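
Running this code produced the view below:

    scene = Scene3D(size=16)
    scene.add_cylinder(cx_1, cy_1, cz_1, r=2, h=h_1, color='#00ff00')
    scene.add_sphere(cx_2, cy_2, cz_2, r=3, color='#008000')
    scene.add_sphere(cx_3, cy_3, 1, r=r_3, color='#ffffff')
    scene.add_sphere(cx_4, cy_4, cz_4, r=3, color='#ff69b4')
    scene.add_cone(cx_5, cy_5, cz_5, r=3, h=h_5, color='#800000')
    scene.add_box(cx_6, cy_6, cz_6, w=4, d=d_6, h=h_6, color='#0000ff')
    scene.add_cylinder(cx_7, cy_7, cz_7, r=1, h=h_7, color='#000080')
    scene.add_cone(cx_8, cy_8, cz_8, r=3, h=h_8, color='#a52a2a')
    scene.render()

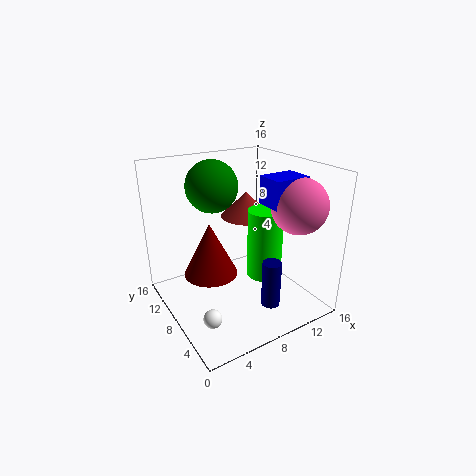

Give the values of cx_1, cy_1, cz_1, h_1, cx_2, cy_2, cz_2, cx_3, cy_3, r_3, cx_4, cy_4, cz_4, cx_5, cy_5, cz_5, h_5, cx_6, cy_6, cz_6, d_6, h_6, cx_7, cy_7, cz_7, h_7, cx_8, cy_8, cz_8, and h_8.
cx_1 = 11; cy_1 = 7; cz_1 = 3; h_1 = 8; cx_2 = 7; cy_2 = 12; cz_2 = 13; cx_3 = 3; cy_3 = 5; r_3 = 1; cx_4 = 13; cy_4 = 4; cz_4 = 12; cx_5 = 5; cy_5 = 9; cz_5 = 4; h_5 = 6; cx_6 = 10; cy_6 = 4; cz_6 = 12; d_6 = 3; h_6 = 3; cx_7 = 9; cy_7 = 3; cz_7 = 2; h_7 = 5; cx_8 = 11; cy_8 = 11; cz_8 = 9; h_8 = 3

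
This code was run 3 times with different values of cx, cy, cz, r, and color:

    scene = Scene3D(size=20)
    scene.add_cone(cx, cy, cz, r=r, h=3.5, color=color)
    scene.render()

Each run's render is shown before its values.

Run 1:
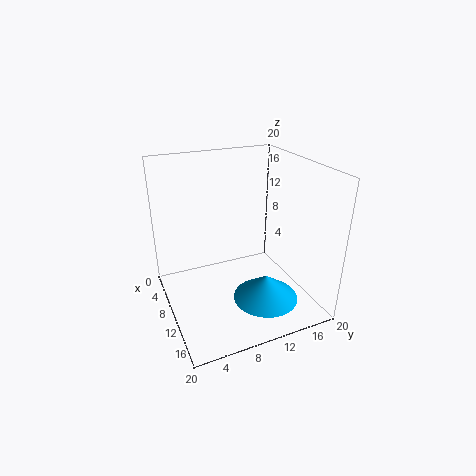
cx = 14; cy = 12.5; cz = 2; r = 4.5; color = 'deepskyblue'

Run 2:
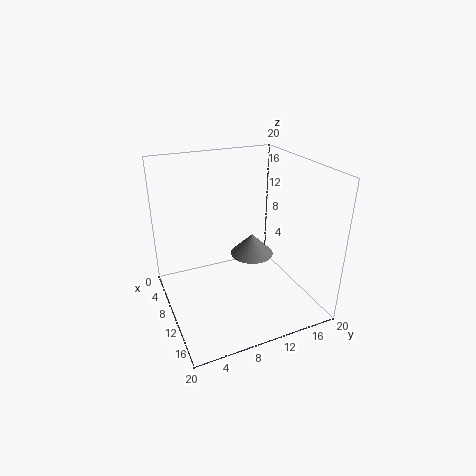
cx = 4.5; cy = 15; cz = 3.5; r = 3.5; color = 'gray'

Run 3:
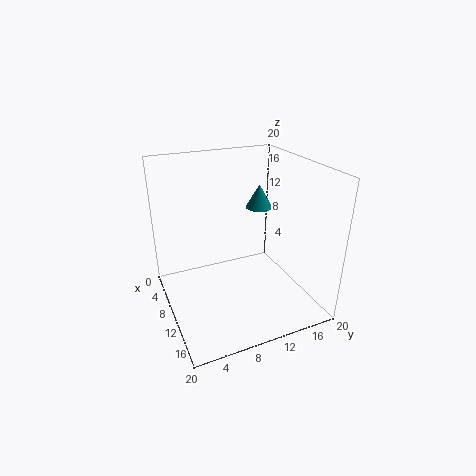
cx = 6.5; cy = 15; cz = 12.5; r = 2; color = 'teal'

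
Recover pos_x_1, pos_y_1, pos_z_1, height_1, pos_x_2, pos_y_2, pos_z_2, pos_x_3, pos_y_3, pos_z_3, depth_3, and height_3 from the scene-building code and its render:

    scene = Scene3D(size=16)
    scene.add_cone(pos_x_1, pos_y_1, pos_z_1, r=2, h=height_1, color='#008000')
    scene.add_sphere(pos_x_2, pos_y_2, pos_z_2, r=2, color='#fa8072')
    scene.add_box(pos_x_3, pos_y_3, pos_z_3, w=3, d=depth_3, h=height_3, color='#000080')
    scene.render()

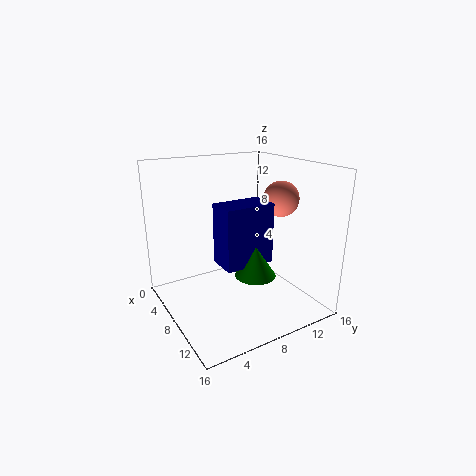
pos_x_1 = 13, pos_y_1 = 7, pos_z_1 = 6, height_1 = 3, pos_x_2 = 9, pos_y_2 = 13, pos_z_2 = 12, pos_x_3 = 10, pos_y_3 = 4, pos_z_3 = 7, depth_3 = 5, height_3 = 6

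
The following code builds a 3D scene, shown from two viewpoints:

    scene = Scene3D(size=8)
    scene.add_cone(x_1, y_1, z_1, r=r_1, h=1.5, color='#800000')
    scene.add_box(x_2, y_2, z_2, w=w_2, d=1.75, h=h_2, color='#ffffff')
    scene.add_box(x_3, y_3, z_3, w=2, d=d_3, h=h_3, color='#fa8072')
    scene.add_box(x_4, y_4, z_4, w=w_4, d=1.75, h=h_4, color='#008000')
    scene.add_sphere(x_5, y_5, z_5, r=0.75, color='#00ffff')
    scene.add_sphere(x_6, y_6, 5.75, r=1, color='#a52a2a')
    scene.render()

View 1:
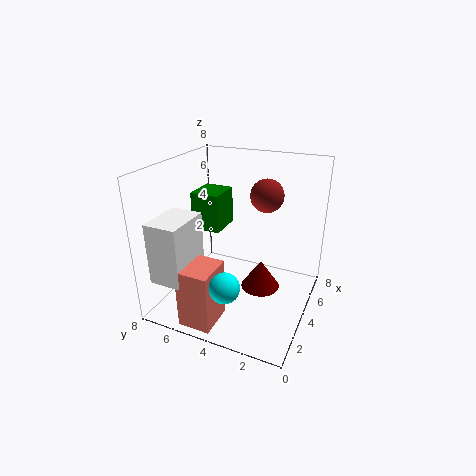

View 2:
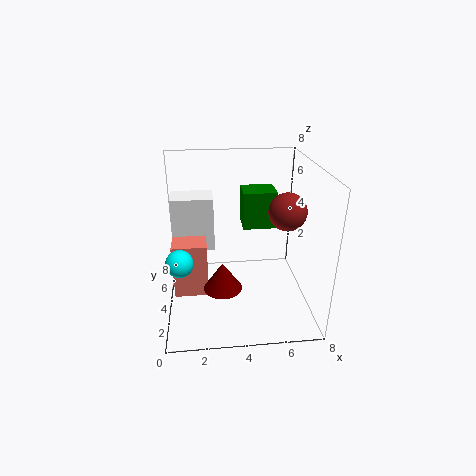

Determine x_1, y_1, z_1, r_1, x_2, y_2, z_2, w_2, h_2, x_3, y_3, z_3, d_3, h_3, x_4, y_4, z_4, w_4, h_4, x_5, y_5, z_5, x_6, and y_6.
x_1 = 3, y_1 = 2.25, z_1 = 2, r_1 = 1, x_2 = 0.25, y_2 = 5.5, z_2 = 2.5, w_2 = 2.5, h_2 = 3.25, x_3 = 0.25, y_3 = 4, z_3 = 0.25, d_3 = 1.75, h_3 = 3.25, x_4 = 4.5, y_4 = 5.5, z_4 = 3.75, w_4 = 2, h_4 = 2.25, x_5 = 0.75, y_5 = 3.25, z_5 = 3, x_6 = 6.5, y_6 = 3.25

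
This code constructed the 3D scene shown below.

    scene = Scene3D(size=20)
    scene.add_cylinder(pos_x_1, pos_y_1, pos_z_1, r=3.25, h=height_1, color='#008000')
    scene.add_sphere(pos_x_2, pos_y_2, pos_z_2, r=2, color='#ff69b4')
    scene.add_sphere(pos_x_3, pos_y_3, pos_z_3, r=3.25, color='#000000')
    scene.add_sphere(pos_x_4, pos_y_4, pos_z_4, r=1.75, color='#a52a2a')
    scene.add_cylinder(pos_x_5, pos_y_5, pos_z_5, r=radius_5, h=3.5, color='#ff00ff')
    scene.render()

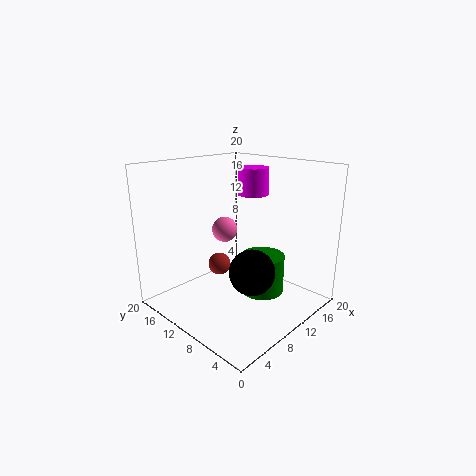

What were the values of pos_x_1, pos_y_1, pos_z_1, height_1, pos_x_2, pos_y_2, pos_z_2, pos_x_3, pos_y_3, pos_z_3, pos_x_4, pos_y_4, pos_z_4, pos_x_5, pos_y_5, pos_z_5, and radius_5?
pos_x_1 = 14, pos_y_1 = 8.75, pos_z_1 = 0.75, height_1 = 5.75, pos_x_2 = 13.25, pos_y_2 = 16, pos_z_2 = 9, pos_x_3 = 10.5, pos_y_3 = 7.75, pos_z_3 = 5.25, pos_x_4 = 11.5, pos_y_4 = 15.5, pos_z_4 = 3.75, pos_x_5 = 11, pos_y_5 = 8.25, pos_z_5 = 16.25, radius_5 = 2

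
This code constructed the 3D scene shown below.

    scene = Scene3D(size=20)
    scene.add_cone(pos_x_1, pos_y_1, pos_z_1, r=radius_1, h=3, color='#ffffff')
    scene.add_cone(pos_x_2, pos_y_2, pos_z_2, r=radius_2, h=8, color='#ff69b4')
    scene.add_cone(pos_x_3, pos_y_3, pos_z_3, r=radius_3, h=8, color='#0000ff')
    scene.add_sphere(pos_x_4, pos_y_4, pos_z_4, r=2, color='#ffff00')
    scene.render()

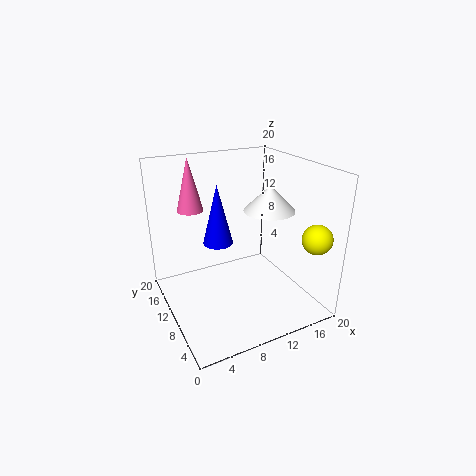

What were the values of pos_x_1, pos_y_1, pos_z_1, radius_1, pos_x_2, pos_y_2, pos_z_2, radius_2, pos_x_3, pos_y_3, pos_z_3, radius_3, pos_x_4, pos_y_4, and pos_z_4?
pos_x_1 = 11
pos_y_1 = 4
pos_z_1 = 16
radius_1 = 3
pos_x_2 = 6
pos_y_2 = 18
pos_z_2 = 12
radius_2 = 2
pos_x_3 = 7
pos_y_3 = 10
pos_z_3 = 10
radius_3 = 2
pos_x_4 = 18
pos_y_4 = 3
pos_z_4 = 11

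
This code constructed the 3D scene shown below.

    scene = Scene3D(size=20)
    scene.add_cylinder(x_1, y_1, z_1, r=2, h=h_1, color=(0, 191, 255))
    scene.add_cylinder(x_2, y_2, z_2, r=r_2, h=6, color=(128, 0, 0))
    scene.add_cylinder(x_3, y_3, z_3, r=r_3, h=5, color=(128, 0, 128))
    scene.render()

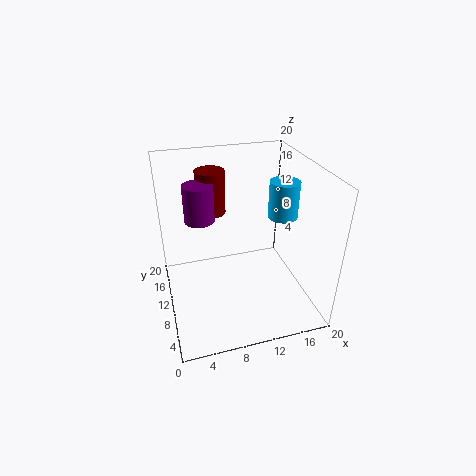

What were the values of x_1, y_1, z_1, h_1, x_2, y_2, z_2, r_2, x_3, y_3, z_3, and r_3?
x_1 = 16, y_1 = 9, z_1 = 13, h_1 = 5, x_2 = 7, y_2 = 13, z_2 = 13, r_2 = 2, x_3 = 5, y_3 = 11, z_3 = 13, r_3 = 2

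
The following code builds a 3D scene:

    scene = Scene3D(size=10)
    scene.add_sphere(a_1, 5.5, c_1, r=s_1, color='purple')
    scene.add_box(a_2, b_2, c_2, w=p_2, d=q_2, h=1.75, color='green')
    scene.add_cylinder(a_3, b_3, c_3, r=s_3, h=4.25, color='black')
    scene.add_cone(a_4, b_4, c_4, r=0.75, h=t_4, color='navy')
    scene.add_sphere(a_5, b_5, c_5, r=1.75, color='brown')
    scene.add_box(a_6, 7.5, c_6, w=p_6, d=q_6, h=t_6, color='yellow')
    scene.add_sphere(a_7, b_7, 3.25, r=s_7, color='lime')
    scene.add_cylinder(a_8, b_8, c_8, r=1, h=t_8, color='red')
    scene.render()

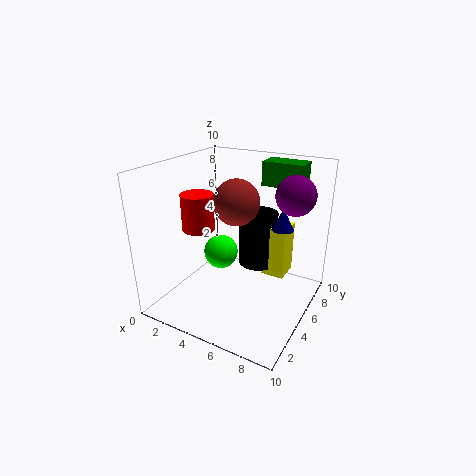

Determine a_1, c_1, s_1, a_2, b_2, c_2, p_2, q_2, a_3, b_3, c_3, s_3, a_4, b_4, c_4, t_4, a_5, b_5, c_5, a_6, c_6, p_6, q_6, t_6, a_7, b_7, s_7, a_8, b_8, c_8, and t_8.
a_1 = 8.75
c_1 = 8.5
s_1 = 1.25
a_2 = 5.25
b_2 = 8
c_2 = 8
p_2 = 3
q_2 = 1.75
a_3 = 5
b_3 = 8.25
c_3 = 1.5
s_3 = 1.5
a_4 = 7.75
b_4 = 6.25
c_4 = 5.75
t_4 = 1.5
a_5 = 3.75
b_5 = 7
c_5 = 6.75
a_6 = 5.75
c_6 = 1
p_6 = 1.75
q_6 = 2
t_6 = 4
a_7 = 3.25
b_7 = 5.5
s_7 = 1.25
a_8 = 3.75
b_8 = 2.25
c_8 = 6.5
t_8 = 2.25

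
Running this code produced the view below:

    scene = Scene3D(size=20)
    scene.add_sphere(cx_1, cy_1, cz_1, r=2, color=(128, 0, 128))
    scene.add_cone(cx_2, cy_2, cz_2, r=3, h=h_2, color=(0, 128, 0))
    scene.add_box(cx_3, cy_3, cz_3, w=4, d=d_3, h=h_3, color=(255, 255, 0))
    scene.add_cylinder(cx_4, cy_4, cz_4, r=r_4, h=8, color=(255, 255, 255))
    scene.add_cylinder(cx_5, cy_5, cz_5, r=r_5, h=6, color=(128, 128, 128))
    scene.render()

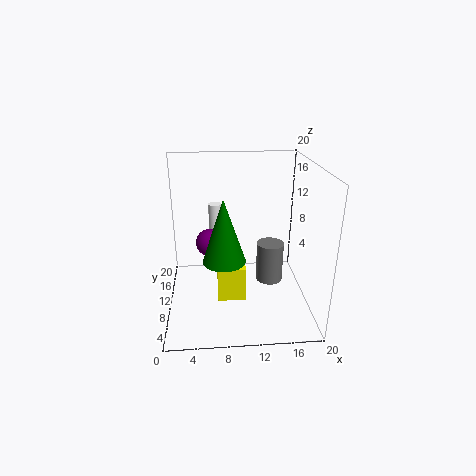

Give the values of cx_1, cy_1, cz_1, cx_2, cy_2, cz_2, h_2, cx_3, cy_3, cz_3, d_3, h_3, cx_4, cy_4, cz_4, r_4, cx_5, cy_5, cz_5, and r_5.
cx_1 = 6; cy_1 = 13; cz_1 = 8; cx_2 = 8; cy_2 = 9; cz_2 = 7; h_2 = 9; cx_3 = 7; cy_3 = 8; cz_3 = 1; d_3 = 4; h_3 = 5; cx_4 = 7; cy_4 = 16; cz_4 = 5; r_4 = 1; cx_5 = 15; cy_5 = 12; cz_5 = 2; r_5 = 2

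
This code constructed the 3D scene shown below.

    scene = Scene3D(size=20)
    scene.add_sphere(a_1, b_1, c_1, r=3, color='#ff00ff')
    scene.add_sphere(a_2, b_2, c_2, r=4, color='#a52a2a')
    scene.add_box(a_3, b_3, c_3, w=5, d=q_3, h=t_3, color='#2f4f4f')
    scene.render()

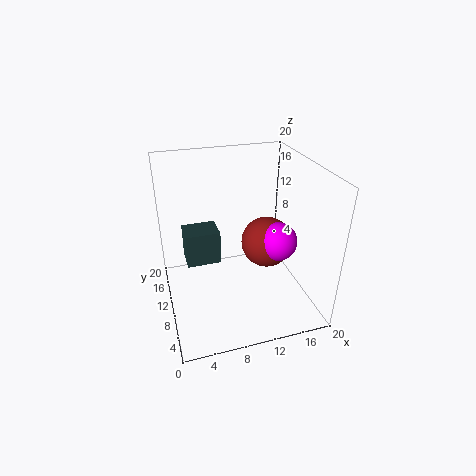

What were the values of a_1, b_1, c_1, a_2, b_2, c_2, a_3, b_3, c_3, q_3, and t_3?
a_1 = 17; b_1 = 12; c_1 = 7; a_2 = 16; b_2 = 14; c_2 = 6; a_3 = 3; b_3 = 12; c_3 = 5; q_3 = 4; t_3 = 5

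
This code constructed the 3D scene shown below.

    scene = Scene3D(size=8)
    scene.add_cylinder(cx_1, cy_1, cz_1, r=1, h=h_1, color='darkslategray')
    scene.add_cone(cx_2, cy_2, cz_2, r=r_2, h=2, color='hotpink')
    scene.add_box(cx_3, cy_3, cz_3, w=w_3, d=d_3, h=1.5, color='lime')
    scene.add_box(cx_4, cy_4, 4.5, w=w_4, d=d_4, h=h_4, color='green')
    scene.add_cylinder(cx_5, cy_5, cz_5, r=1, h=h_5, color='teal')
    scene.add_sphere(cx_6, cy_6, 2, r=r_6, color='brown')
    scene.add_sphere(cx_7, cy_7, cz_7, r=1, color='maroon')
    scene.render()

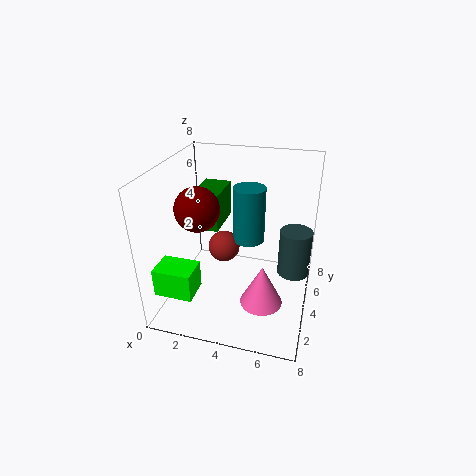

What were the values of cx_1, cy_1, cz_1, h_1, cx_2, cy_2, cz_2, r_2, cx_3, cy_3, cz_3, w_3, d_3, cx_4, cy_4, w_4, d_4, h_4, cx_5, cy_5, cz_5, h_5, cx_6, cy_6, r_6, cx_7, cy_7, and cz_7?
cx_1 = 7, cy_1 = 6.5, cz_1 = 0.5, h_1 = 3, cx_2 = 6, cy_2 = 1, cz_2 = 2.5, r_2 = 1, cx_3 = 0.5, cy_3 = 0.5, cz_3 = 2, w_3 = 2, d_3 = 1.5, cx_4 = 1.5, cy_4 = 3.5, w_4 = 1.5, d_4 = 2.5, h_4 = 2, cx_5 = 4, cy_5 = 6.5, cz_5 = 2.5, h_5 = 3.5, cx_6 = 2.5, cy_6 = 6, r_6 = 1, cx_7 = 3, cy_7 = 1, cz_7 = 7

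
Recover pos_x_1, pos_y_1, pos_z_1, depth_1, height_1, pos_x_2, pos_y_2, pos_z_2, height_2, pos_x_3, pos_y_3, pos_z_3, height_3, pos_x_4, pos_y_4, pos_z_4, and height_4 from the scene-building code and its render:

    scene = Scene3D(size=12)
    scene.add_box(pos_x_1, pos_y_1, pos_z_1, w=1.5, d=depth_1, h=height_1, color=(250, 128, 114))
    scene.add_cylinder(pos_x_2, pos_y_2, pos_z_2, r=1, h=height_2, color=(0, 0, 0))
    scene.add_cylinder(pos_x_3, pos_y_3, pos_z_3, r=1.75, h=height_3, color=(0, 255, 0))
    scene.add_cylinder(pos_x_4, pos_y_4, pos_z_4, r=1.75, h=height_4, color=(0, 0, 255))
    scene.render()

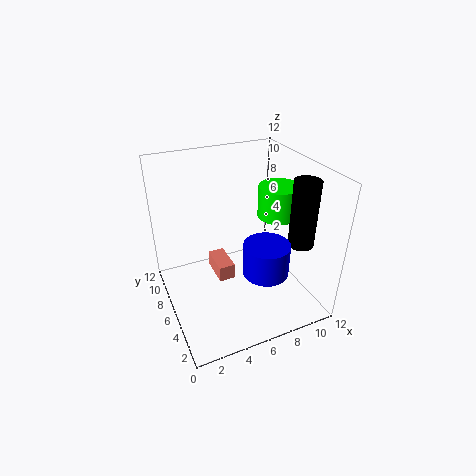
pos_x_1 = 4.75; pos_y_1 = 7.25; pos_z_1 = 0.75; depth_1 = 3; height_1 = 1.5; pos_x_2 = 9.75; pos_y_2 = 2.5; pos_z_2 = 6.5; height_2 = 5.25; pos_x_3 = 10; pos_y_3 = 6.5; pos_z_3 = 7; height_3 = 2.75; pos_x_4 = 6.75; pos_y_4 = 2.5; pos_z_4 = 4.75; height_4 = 2.5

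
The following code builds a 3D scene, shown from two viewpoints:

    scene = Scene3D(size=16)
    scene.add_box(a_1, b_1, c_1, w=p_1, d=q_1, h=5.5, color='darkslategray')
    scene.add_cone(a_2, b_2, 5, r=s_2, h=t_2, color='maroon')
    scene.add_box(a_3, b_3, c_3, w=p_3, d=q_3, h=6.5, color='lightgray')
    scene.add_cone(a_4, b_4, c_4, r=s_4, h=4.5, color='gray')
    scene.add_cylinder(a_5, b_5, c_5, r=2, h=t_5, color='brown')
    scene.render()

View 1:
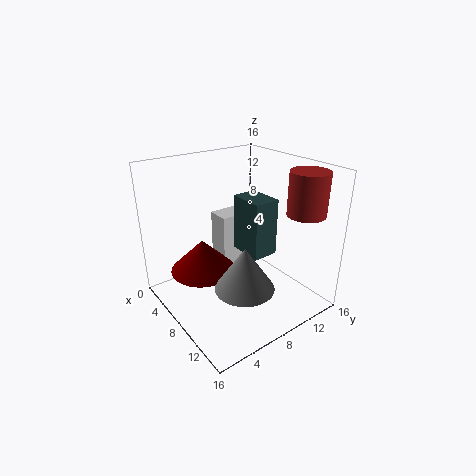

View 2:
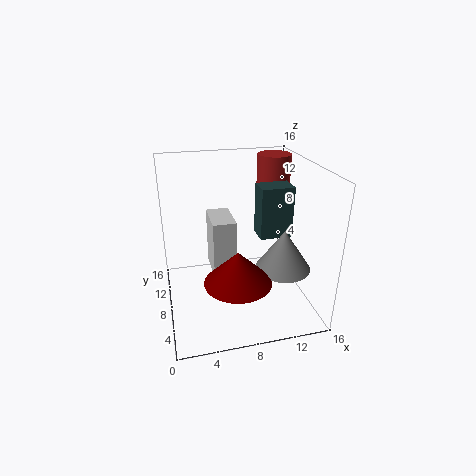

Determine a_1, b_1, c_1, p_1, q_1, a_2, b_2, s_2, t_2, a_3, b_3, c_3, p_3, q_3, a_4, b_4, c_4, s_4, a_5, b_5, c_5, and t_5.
a_1 = 10
b_1 = 6
c_1 = 8.5
p_1 = 3.5
q_1 = 2.5
a_2 = 7
b_2 = 4
s_2 = 3.5
t_2 = 3.5
a_3 = 5
b_3 = 6.5
c_3 = 4
p_3 = 2.5
q_3 = 4.5
a_4 = 12.5
b_4 = 5.5
c_4 = 5
s_4 = 3
a_5 = 13.5
b_5 = 12.5
c_5 = 11.5
t_5 = 4.5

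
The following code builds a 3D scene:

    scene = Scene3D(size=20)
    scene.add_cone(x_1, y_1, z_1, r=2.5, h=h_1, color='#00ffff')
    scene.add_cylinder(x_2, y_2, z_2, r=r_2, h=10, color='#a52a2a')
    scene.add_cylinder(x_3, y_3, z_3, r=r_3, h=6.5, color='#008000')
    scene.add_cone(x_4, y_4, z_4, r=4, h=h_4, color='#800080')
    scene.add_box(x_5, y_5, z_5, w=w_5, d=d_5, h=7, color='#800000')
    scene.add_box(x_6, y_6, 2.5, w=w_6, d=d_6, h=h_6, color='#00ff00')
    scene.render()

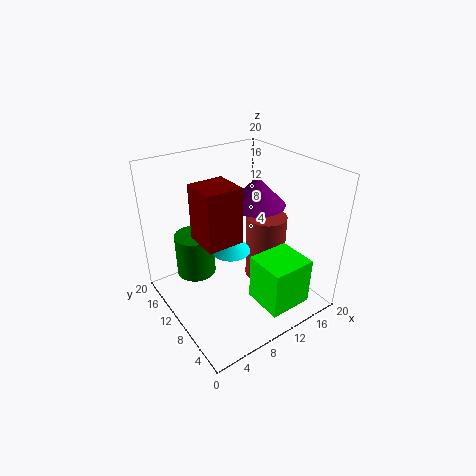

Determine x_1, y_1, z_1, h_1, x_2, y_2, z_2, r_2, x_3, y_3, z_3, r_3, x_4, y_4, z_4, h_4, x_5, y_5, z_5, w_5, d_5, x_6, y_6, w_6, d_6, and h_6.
x_1 = 7.5; y_1 = 8; z_1 = 10; h_1 = 3; x_2 = 15.5; y_2 = 10.5; z_2 = 1.5; r_2 = 3; x_3 = 6.5; y_3 = 16.5; z_3 = 2; r_3 = 3; x_4 = 13.5; y_4 = 10.5; z_4 = 14; h_4 = 4; x_5 = 3; y_5 = 5.5; z_5 = 12.5; w_5 = 4.5; d_5 = 4.5; x_6 = 9.5; y_6 = 1; w_6 = 6; d_6 = 5.5; h_6 = 6.5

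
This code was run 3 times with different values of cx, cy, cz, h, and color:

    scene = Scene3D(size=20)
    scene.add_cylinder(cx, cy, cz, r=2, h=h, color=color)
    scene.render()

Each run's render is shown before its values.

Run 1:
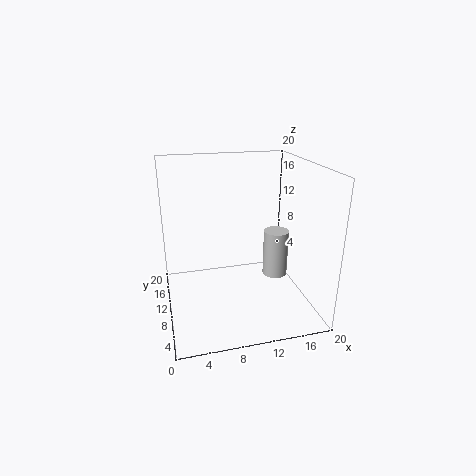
cx = 17.5
cy = 14.5
cz = 1
h = 7.5
color = 'lightgray'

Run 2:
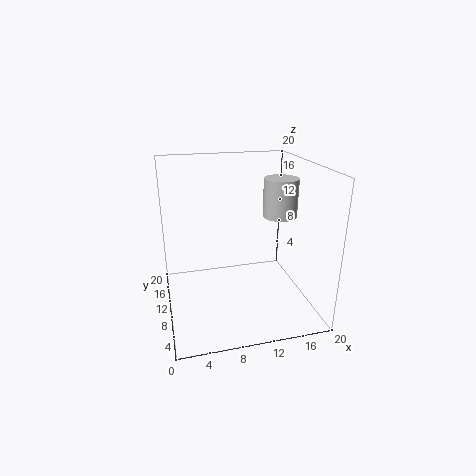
cx = 13.5
cy = 4
cz = 15
h = 4.5
color = 'lightgray'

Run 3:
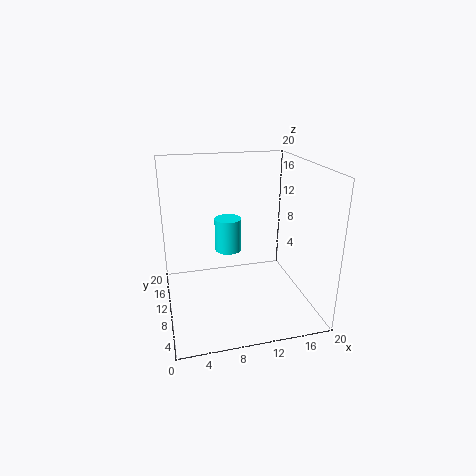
cx = 9.5
cy = 14
cz = 6.5
h = 5
color = 'cyan'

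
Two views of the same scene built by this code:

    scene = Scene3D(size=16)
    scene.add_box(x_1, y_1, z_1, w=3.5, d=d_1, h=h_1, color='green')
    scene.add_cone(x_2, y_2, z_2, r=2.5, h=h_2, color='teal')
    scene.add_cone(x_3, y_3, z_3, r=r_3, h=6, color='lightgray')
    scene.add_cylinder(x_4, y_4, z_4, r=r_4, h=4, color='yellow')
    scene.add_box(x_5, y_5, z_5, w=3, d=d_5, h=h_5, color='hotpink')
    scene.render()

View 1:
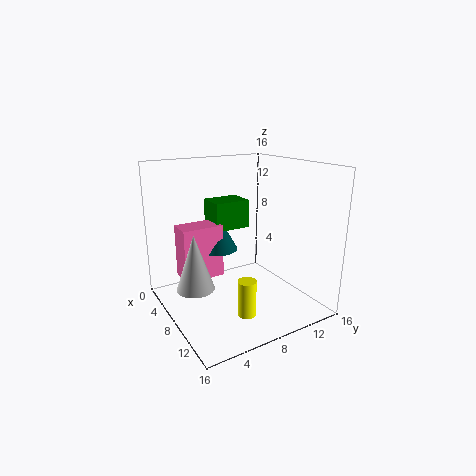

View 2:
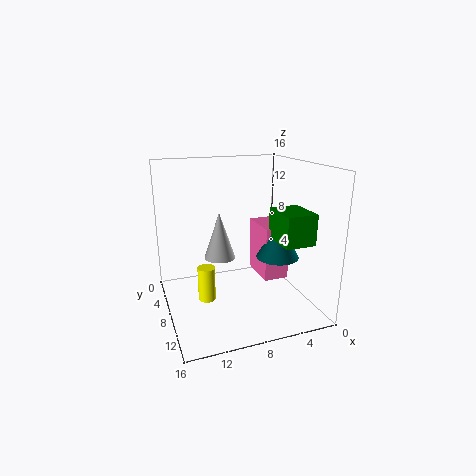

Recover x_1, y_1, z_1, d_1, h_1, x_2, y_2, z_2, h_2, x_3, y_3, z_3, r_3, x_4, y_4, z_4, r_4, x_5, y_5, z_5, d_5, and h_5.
x_1 = 0.5, y_1 = 7.5, z_1 = 7.5, d_1 = 4.5, h_1 = 3.5, x_2 = 3, y_2 = 8, z_2 = 5, h_2 = 4.5, x_3 = 8.5, y_3 = 2.5, z_3 = 3.5, r_3 = 2, x_4 = 11.5, y_4 = 7, z_4 = 0.5, r_4 = 1, x_5 = 1.5, y_5 = 3, z_5 = 2, d_5 = 5, h_5 = 6.5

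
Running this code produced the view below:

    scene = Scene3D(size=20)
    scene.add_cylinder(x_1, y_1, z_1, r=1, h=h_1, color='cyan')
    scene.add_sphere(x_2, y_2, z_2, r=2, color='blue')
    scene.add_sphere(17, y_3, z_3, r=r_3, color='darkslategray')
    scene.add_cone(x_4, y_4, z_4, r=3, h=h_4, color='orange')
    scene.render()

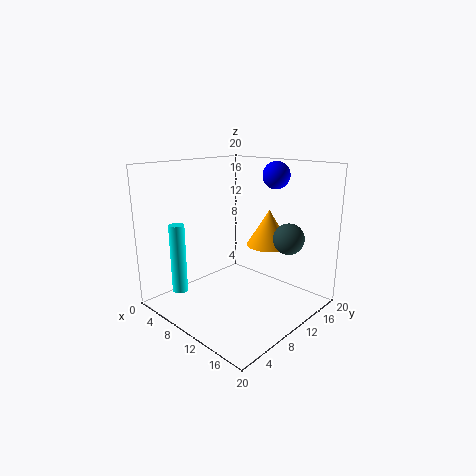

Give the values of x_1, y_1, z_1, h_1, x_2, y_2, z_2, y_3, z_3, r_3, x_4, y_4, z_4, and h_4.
x_1 = 7
y_1 = 2
z_1 = 4
h_1 = 9
x_2 = 11
y_2 = 17
z_2 = 18
y_3 = 12
z_3 = 11
r_3 = 2
x_4 = 13
y_4 = 13
z_4 = 9
h_4 = 5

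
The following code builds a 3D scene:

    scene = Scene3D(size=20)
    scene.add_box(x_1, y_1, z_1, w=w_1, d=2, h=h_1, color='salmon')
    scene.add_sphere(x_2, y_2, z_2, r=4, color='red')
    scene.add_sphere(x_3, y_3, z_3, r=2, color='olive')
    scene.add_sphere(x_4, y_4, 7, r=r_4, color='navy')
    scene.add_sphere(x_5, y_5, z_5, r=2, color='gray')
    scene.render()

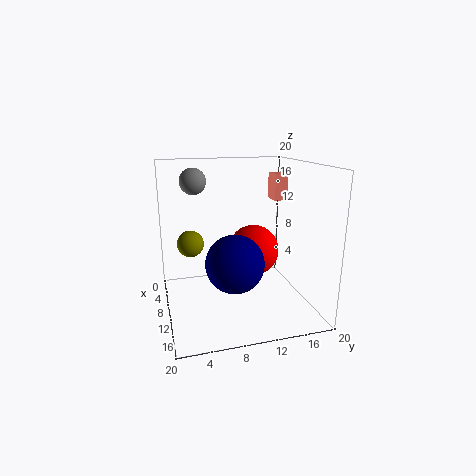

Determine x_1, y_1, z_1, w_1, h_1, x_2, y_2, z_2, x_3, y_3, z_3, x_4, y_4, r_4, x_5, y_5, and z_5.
x_1 = 3, y_1 = 17, z_1 = 14, w_1 = 3, h_1 = 4, x_2 = 5, y_2 = 14, z_2 = 6, x_3 = 5, y_3 = 4, z_3 = 8, x_4 = 12, y_4 = 9, r_4 = 4, x_5 = 3, y_5 = 5, z_5 = 17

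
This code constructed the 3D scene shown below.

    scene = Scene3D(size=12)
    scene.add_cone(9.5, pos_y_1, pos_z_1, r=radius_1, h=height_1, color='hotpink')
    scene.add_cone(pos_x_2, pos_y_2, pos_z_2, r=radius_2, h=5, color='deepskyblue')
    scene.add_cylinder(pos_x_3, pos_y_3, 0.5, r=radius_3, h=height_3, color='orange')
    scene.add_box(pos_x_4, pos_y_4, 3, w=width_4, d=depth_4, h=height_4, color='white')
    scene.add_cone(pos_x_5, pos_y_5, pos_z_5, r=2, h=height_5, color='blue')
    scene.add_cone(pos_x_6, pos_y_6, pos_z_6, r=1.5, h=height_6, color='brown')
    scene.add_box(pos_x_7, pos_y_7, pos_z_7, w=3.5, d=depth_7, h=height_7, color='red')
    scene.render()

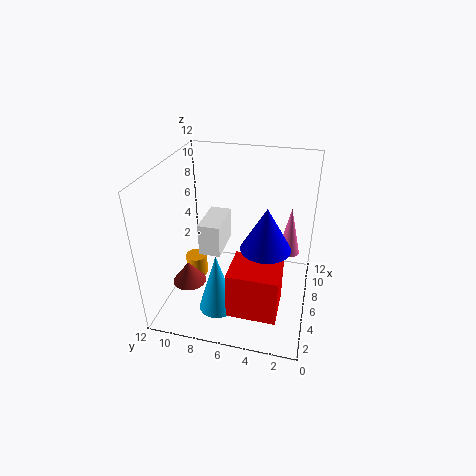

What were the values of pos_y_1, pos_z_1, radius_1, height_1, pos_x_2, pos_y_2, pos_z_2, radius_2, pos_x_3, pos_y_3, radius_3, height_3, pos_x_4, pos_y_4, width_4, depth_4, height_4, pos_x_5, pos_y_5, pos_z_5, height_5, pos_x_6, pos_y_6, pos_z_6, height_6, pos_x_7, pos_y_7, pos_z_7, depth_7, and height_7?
pos_y_1 = 2; pos_z_1 = 3; radius_1 = 1; height_1 = 4.5; pos_x_2 = 3; pos_y_2 = 7; pos_z_2 = 1; radius_2 = 1.5; pos_x_3 = 7.5; pos_y_3 = 10.5; radius_3 = 1; height_3 = 2; pos_x_4 = 7; pos_y_4 = 8; width_4 = 4; depth_4 = 2; height_4 = 3; pos_x_5 = 5; pos_y_5 = 3.5; pos_z_5 = 6; height_5 = 3.5; pos_x_6 = 5.5; pos_y_6 = 10.5; pos_z_6 = 1; height_6 = 2; pos_x_7 = 2; pos_y_7 = 2; pos_z_7 = 1; depth_7 = 4; height_7 = 4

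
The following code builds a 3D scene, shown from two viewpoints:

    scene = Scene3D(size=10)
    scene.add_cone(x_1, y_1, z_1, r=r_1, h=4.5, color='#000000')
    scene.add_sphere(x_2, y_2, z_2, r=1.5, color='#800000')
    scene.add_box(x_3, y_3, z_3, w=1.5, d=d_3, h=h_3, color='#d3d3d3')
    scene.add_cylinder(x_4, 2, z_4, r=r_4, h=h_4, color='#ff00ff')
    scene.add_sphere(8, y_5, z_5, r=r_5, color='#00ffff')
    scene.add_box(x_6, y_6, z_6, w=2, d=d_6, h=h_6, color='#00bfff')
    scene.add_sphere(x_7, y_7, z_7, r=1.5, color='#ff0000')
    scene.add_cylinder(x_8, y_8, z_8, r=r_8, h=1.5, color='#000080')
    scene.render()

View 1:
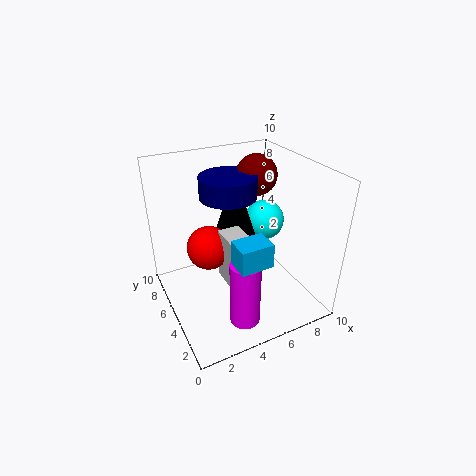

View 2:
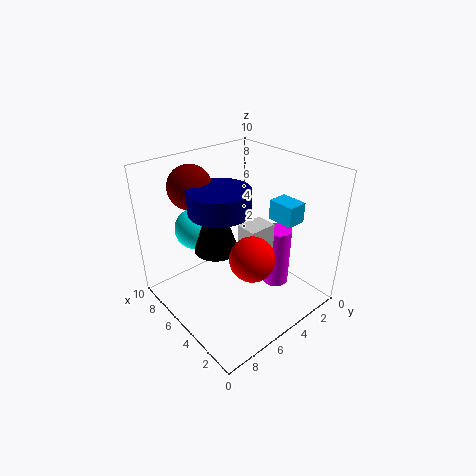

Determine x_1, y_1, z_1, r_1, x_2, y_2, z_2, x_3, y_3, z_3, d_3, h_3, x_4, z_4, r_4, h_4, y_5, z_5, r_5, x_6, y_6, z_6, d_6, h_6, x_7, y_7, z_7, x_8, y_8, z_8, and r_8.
x_1 = 5.5; y_1 = 6.5; z_1 = 4.5; r_1 = 1.5; x_2 = 7.5; y_2 = 7; z_2 = 8.5; x_3 = 3.5; y_3 = 3; z_3 = 2.5; d_3 = 2; h_3 = 3.5; x_4 = 4; z_4 = 0.5; r_4 = 1; h_4 = 4.5; y_5 = 6.5; z_5 = 5; r_5 = 1.5; x_6 = 3; y_6 = 0.5; z_6 = 5.5; d_6 = 1.5; h_6 = 1.5; x_7 = 3; y_7 = 5.5; z_7 = 4.5; x_8 = 5; y_8 = 6.5; z_8 = 7.5; r_8 = 2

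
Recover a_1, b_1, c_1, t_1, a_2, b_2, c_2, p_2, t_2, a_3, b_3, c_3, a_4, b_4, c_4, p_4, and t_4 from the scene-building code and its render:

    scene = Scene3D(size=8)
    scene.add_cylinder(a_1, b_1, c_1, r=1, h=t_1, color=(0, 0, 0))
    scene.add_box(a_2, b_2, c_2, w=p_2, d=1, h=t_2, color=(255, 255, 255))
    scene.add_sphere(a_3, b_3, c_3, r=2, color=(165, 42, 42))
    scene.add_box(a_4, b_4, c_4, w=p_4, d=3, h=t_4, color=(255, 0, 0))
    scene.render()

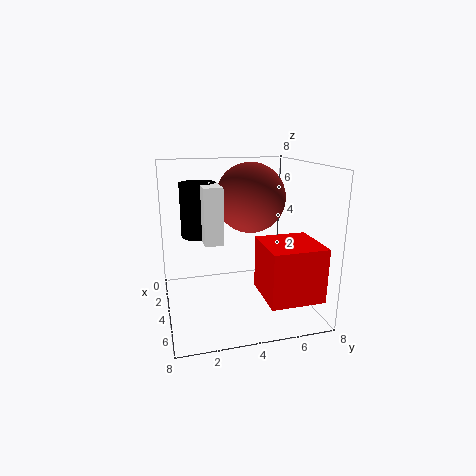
a_1 = 3
b_1 = 2
c_1 = 4
t_1 = 3
a_2 = 3
b_2 = 2
c_2 = 4
p_2 = 2
t_2 = 3
a_3 = 3
b_3 = 5
c_3 = 6
a_4 = 4
b_4 = 5
c_4 = 1
p_4 = 3
t_4 = 3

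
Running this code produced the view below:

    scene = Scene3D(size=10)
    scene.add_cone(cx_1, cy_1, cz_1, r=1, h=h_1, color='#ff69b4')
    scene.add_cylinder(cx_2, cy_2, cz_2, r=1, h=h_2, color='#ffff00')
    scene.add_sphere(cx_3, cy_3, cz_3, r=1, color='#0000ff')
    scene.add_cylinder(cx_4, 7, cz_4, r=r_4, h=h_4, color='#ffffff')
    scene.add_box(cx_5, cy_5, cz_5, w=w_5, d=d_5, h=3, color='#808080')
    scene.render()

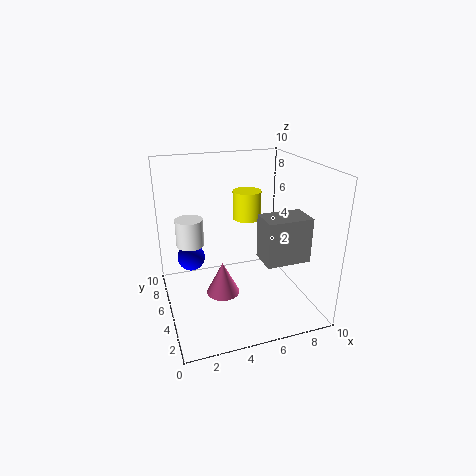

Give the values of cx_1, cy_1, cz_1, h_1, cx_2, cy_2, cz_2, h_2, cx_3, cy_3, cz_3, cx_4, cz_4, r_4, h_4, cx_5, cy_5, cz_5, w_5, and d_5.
cx_1 = 3, cy_1 = 2, cz_1 = 3, h_1 = 2, cx_2 = 6, cy_2 = 6, cz_2 = 6, h_2 = 2, cx_3 = 2, cy_3 = 7, cz_3 = 3, cx_4 = 2, cz_4 = 4, r_4 = 1, h_4 = 2, cx_5 = 6, cy_5 = 2, cz_5 = 4, w_5 = 3, d_5 = 2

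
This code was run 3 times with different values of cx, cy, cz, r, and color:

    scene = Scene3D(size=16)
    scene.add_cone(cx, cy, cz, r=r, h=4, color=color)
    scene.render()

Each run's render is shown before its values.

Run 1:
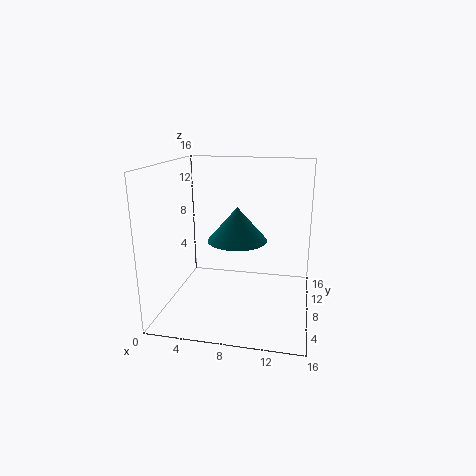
cx = 7.5; cy = 10; cz = 7; r = 3.5; color = 'teal'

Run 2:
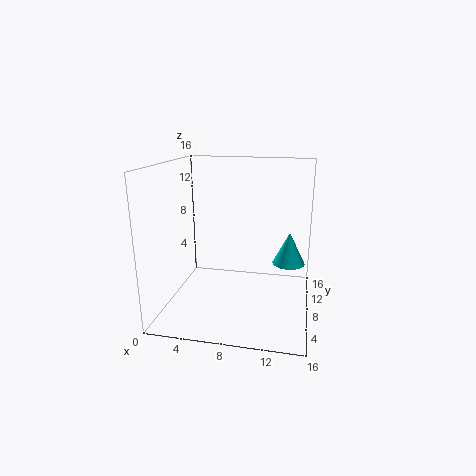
cx = 13.5; cy = 12.5; cz = 3.5; r = 2; color = 'cyan'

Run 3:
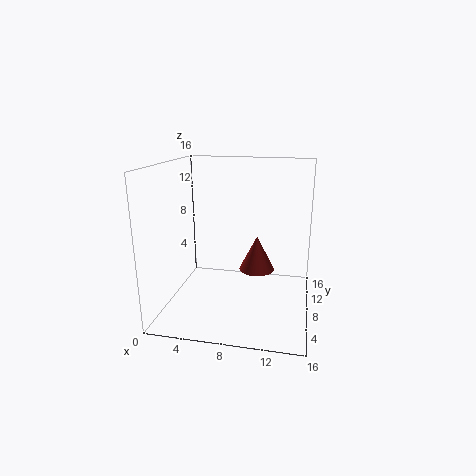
cx = 10; cy = 9; cz = 4; r = 2; color = 'brown'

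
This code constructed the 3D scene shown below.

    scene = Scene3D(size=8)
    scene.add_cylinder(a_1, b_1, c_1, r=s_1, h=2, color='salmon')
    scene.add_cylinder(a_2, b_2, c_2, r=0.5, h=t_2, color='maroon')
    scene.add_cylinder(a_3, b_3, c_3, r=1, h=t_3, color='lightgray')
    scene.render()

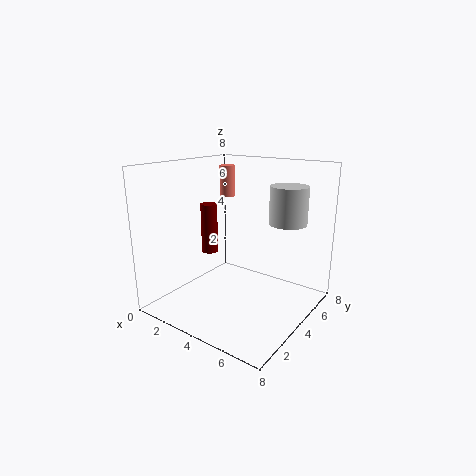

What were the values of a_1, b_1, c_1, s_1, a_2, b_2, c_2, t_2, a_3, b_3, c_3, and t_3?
a_1 = 1, b_1 = 7, c_1 = 5.5, s_1 = 0.5, a_2 = 1.5, b_2 = 4.5, c_2 = 2.5, t_2 = 3, a_3 = 6.5, b_3 = 5, c_3 = 5, t_3 = 2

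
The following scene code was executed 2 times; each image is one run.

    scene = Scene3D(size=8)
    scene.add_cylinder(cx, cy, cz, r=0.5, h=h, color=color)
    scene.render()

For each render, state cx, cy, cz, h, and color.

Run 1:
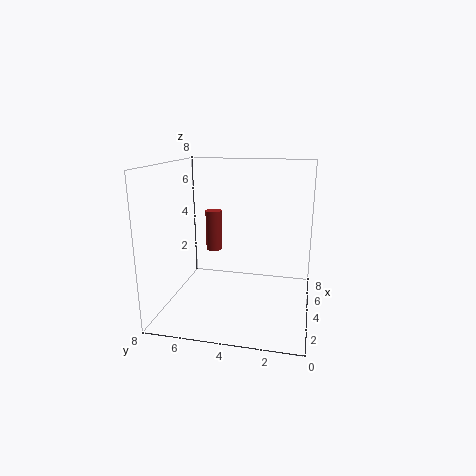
cx = 6, cy = 6, cz = 2.5, h = 2.5, color = 'brown'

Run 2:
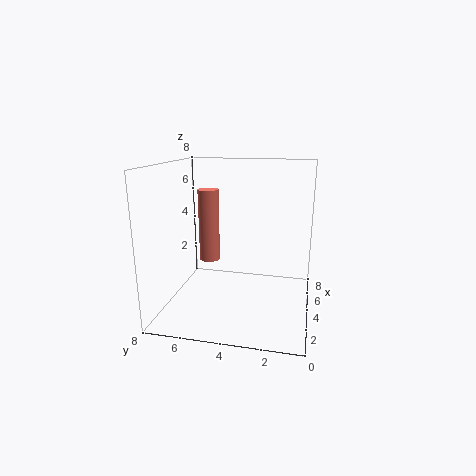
cx = 2, cy = 5, cz = 3.5, h = 3.5, color = 'salmon'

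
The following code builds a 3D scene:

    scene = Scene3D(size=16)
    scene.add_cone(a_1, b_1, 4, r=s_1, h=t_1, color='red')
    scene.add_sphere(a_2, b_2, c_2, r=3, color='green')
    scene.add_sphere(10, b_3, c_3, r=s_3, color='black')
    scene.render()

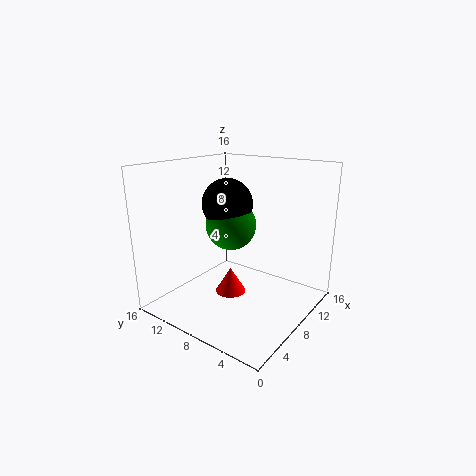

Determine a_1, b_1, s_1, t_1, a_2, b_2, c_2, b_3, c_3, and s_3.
a_1 = 4
b_1 = 6
s_1 = 1.5
t_1 = 2.5
a_2 = 10
b_2 = 10.5
c_2 = 8.5
b_3 = 11
c_3 = 11
s_3 = 3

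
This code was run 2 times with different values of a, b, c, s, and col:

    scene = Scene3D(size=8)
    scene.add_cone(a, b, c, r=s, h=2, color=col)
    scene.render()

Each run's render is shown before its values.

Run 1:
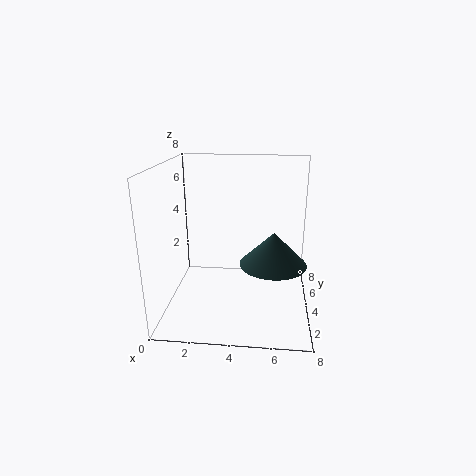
a = 6, b = 5, c = 2, s = 2, col = 'darkslategray'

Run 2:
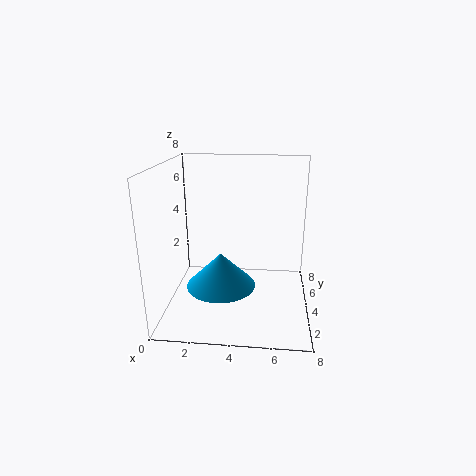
a = 3, b = 4, c = 1, s = 2, col = 'deepskyblue'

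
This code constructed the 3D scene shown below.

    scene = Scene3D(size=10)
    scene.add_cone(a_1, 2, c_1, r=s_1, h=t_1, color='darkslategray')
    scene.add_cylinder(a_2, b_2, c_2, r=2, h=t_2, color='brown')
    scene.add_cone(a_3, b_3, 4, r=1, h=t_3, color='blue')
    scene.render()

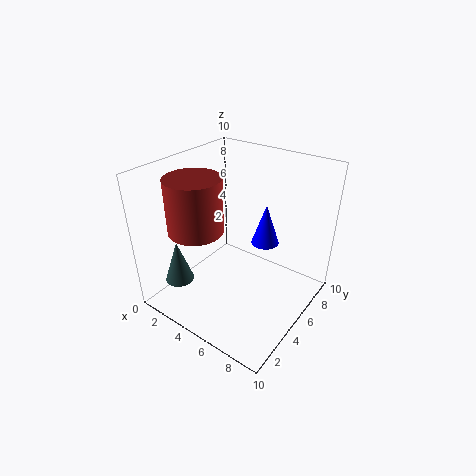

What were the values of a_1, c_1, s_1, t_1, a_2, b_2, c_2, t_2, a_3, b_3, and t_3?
a_1 = 2
c_1 = 2
s_1 = 1
t_1 = 3
a_2 = 2
b_2 = 4
c_2 = 5
t_2 = 4
a_3 = 6
b_3 = 7
t_3 = 3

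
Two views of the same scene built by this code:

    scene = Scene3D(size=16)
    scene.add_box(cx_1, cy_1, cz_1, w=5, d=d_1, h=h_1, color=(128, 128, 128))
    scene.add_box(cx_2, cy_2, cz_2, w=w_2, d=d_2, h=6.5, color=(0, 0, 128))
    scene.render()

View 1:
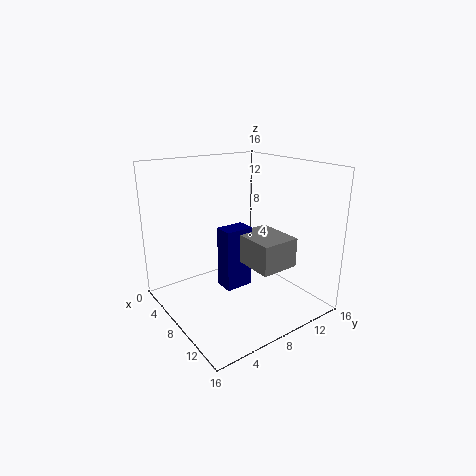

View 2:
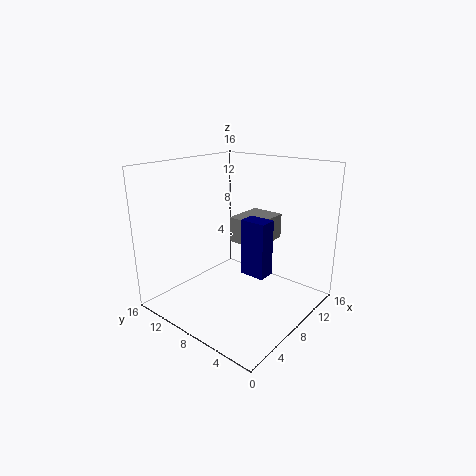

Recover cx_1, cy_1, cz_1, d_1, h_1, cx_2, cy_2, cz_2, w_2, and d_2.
cx_1 = 9.5, cy_1 = 6.5, cz_1 = 6.5, d_1 = 4, h_1 = 3, cx_2 = 8.5, cy_2 = 5, cz_2 = 3.5, w_2 = 2, d_2 = 3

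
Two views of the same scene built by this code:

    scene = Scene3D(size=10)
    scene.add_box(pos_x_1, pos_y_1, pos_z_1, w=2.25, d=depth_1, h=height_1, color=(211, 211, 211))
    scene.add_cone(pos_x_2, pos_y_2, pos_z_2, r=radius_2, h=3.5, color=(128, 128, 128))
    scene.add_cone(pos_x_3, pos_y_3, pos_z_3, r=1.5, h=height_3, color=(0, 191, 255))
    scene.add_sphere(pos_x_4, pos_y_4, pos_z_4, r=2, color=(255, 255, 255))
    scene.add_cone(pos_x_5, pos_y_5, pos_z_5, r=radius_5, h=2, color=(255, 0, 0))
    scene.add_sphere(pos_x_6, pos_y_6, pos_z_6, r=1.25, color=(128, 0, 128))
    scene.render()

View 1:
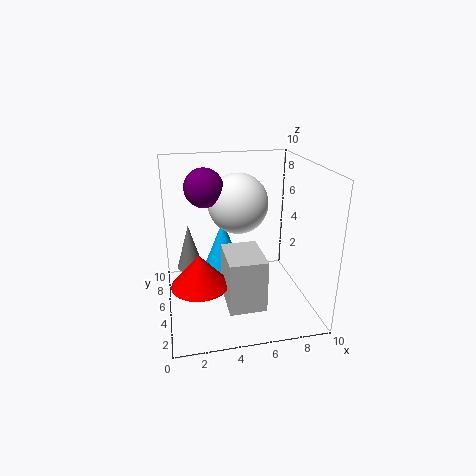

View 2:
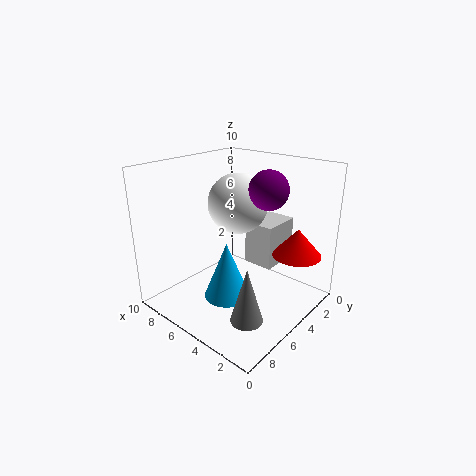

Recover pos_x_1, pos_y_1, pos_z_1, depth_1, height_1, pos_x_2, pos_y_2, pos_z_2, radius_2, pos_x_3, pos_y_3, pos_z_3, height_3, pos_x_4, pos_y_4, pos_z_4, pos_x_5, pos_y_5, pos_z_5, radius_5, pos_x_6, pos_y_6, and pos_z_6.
pos_x_1 = 3.5; pos_y_1 = 0.25; pos_z_1 = 2.25; depth_1 = 3; height_1 = 3.25; pos_x_2 = 1.75; pos_y_2 = 8; pos_z_2 = 1.5; radius_2 = 1; pos_x_3 = 4.25; pos_y_3 = 7; pos_z_3 = 1.75; height_3 = 3.75; pos_x_4 = 5; pos_y_4 = 5; pos_z_4 = 7.5; pos_x_5 = 2; pos_y_5 = 2; pos_z_5 = 3.5; radius_5 = 1.75; pos_x_6 = 2.75; pos_y_6 = 4.75; pos_z_6 = 8.75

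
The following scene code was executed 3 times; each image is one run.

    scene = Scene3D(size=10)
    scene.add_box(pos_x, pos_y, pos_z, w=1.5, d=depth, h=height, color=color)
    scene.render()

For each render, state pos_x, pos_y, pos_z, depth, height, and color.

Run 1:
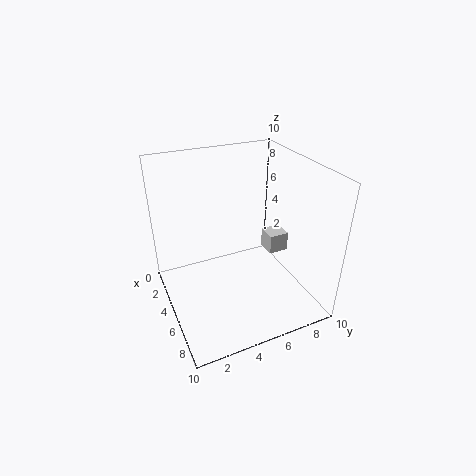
pos_x = 3, pos_y = 8, pos_z = 2.5, depth = 1.5, height = 1.5, color = 'lightgray'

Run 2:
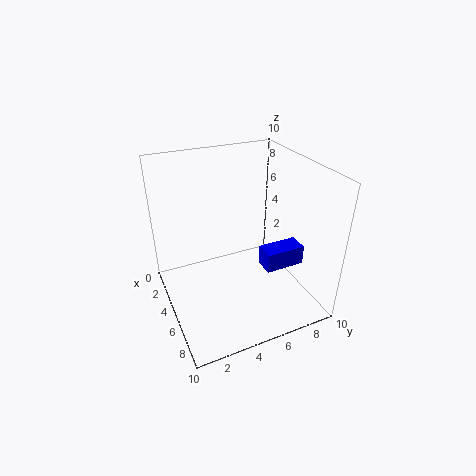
pos_x = 4.5, pos_y = 7, pos_z = 2, depth = 3, height = 1.5, color = 'blue'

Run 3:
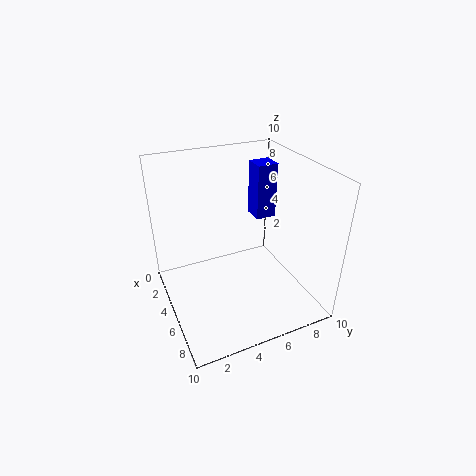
pos_x = 2.5, pos_y = 7, pos_z = 5.5, depth = 1.5, height = 4, color = 'blue'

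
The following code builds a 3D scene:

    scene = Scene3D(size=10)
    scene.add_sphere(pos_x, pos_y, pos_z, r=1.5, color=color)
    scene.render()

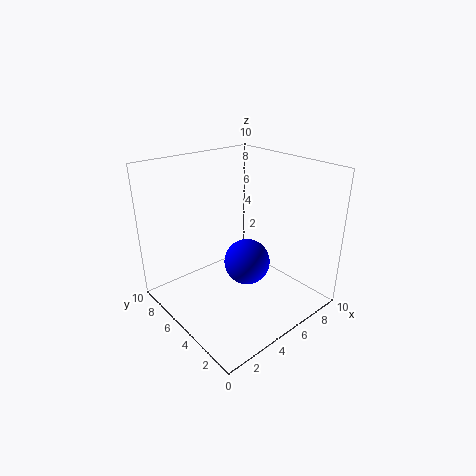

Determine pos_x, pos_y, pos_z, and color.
pos_x = 4.5; pos_y = 3.5; pos_z = 4; color = 'blue'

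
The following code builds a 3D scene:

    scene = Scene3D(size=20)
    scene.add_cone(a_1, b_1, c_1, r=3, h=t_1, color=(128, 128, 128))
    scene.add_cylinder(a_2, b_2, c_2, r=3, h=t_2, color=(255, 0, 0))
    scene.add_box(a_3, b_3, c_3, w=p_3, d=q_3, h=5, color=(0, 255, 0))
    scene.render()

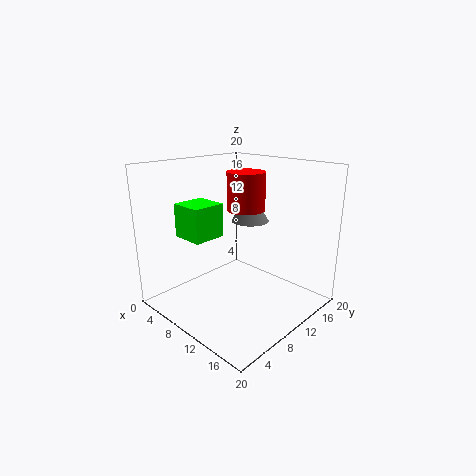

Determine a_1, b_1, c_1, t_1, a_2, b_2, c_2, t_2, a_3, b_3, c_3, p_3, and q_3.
a_1 = 6
b_1 = 17
c_1 = 10
t_1 = 5
a_2 = 6
b_2 = 16
c_2 = 12
t_2 = 6
a_3 = 1
b_3 = 6
c_3 = 9
p_3 = 5
q_3 = 5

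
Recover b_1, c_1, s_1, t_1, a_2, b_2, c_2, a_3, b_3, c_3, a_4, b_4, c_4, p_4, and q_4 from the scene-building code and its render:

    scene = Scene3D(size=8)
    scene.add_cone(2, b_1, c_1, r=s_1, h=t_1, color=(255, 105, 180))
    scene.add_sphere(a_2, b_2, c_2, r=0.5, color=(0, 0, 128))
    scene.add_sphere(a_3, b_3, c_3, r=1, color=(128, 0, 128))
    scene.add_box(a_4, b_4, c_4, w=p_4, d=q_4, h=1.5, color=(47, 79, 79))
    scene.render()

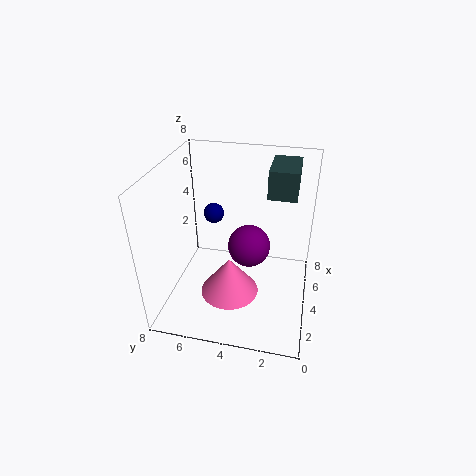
b_1 = 4; c_1 = 2; s_1 = 1.5; t_1 = 2; a_2 = 3; b_2 = 5; c_2 = 6; a_3 = 2; b_3 = 3; c_3 = 5; a_4 = 4; b_4 = 1; c_4 = 6.5; p_4 = 2.5; q_4 = 1.5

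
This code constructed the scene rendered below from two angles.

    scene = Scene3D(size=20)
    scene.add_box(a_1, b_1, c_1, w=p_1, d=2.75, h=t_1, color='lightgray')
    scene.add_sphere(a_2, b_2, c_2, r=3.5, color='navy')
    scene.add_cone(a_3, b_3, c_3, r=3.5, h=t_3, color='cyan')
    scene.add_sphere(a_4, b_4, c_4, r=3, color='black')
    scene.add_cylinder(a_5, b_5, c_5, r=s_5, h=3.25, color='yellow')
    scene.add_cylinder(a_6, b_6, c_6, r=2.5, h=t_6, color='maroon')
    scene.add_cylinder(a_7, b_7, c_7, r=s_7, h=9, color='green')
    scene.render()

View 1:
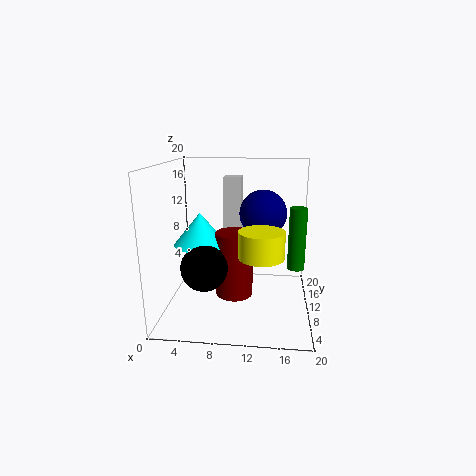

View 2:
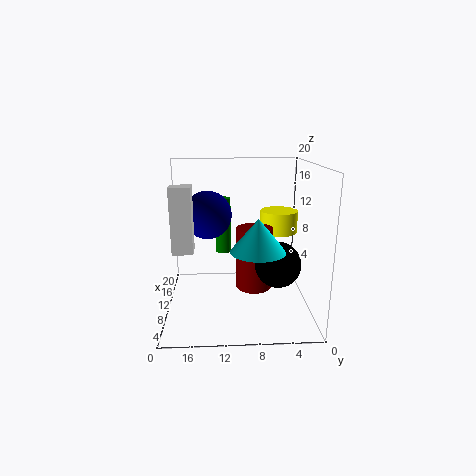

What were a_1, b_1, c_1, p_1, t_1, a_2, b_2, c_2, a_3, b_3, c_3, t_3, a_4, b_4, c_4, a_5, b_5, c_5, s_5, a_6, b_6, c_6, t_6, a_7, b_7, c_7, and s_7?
a_1 = 7
b_1 = 16
c_1 = 8.75
p_1 = 2.75
t_1 = 8.75
a_2 = 13.25
b_2 = 14.25
c_2 = 12.5
a_3 = 5.25
b_3 = 7.75
c_3 = 9.75
t_3 = 4.25
a_4 = 6.25
b_4 = 5
c_4 = 7.5
a_5 = 13.5
b_5 = 3.75
c_5 = 9.75
s_5 = 2.75
a_6 = 9.75
b_6 = 7.75
c_6 = 2.75
t_6 = 8.75
a_7 = 18.25
b_7 = 12
c_7 = 5
s_7 = 1.25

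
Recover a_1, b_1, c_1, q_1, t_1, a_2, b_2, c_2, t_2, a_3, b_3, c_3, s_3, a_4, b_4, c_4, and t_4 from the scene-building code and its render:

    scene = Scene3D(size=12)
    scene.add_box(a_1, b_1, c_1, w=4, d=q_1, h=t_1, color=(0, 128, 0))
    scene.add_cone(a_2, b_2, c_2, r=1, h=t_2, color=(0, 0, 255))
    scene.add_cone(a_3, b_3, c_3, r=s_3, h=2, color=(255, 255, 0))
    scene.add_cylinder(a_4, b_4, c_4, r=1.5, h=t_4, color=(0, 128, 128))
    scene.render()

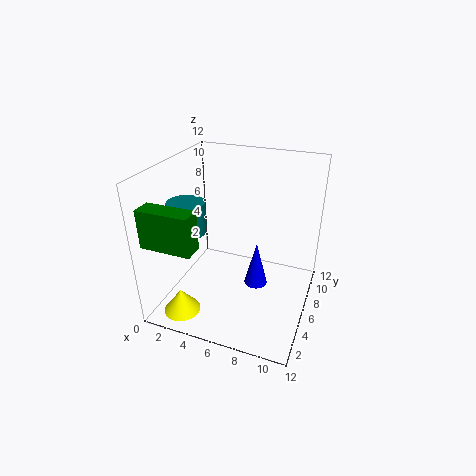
a_1 = 0.5
b_1 = 0.5
c_1 = 7
q_1 = 1.5
t_1 = 3
a_2 = 7.5
b_2 = 6.5
c_2 = 1.5
t_2 = 4
a_3 = 2.5
b_3 = 2
c_3 = 0.5
s_3 = 1.5
a_4 = 2.5
b_4 = 4
c_4 = 7
t_4 = 2.5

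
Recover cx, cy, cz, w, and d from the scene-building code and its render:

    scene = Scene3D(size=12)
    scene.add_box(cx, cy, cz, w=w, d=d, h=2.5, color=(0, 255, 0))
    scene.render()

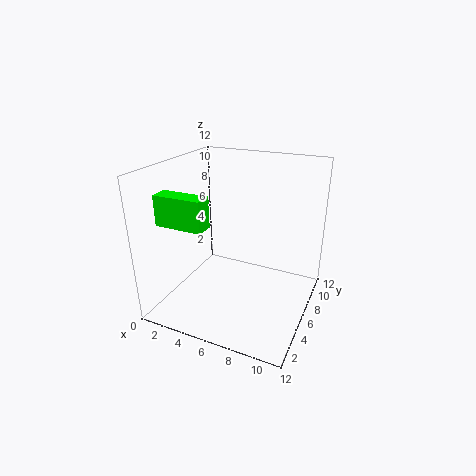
cx = 0.5; cy = 2.5; cz = 7.5; w = 4; d = 1.5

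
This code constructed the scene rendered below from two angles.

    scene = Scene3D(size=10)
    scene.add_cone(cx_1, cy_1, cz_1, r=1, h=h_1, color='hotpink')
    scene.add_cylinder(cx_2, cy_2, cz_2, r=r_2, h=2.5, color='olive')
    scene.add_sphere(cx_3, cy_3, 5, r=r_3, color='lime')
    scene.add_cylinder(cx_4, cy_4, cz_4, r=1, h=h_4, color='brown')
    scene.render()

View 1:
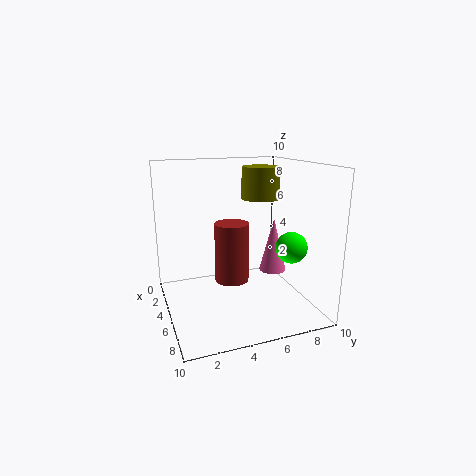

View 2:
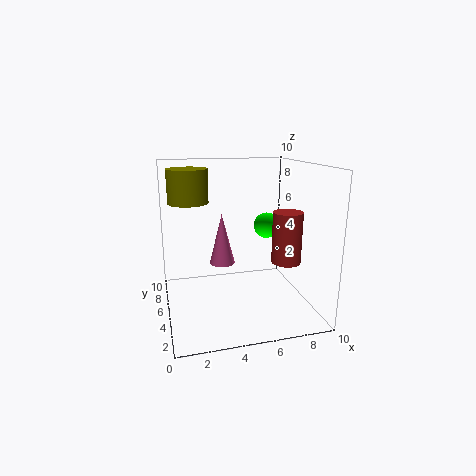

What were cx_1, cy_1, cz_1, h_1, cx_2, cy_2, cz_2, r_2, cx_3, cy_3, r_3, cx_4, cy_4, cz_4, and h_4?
cx_1 = 4.5, cy_1 = 8, cz_1 = 2, h_1 = 4, cx_2 = 2, cy_2 = 8, cz_2 = 7, r_2 = 1.5, cx_3 = 8, cy_3 = 7.5, r_3 = 1, cx_4 = 8, cy_4 = 3.5, cz_4 = 3.5, h_4 = 3.5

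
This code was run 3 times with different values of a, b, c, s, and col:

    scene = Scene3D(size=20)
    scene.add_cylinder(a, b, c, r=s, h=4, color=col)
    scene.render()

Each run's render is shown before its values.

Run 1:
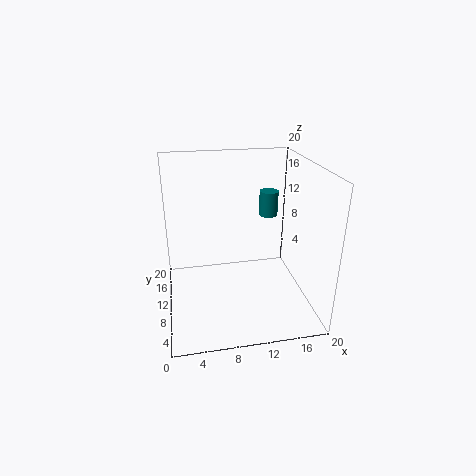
a = 16.5, b = 17.5, c = 10, s = 1.5, col = 'teal'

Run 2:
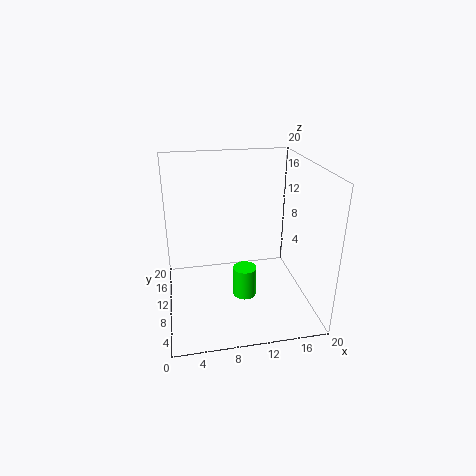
a = 10, b = 5.5, c = 4, s = 1.5, col = 'lime'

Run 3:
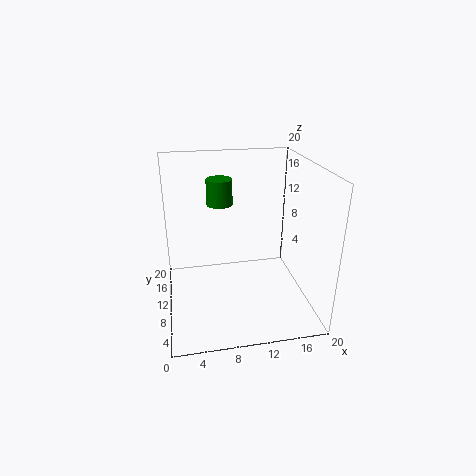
a = 8.5, b = 17, c = 12.5, s = 2, col = 'green'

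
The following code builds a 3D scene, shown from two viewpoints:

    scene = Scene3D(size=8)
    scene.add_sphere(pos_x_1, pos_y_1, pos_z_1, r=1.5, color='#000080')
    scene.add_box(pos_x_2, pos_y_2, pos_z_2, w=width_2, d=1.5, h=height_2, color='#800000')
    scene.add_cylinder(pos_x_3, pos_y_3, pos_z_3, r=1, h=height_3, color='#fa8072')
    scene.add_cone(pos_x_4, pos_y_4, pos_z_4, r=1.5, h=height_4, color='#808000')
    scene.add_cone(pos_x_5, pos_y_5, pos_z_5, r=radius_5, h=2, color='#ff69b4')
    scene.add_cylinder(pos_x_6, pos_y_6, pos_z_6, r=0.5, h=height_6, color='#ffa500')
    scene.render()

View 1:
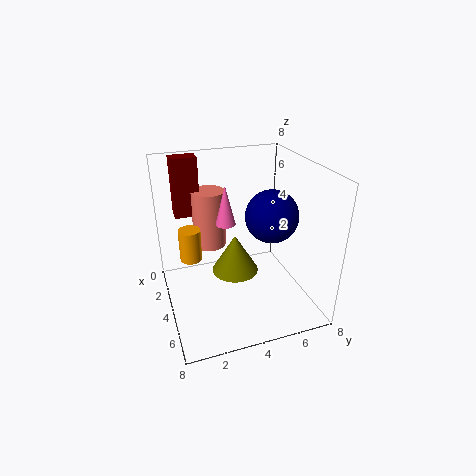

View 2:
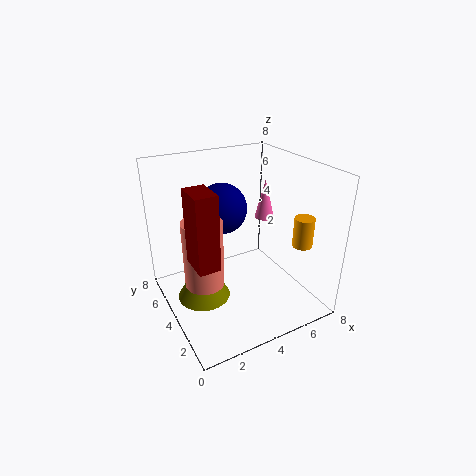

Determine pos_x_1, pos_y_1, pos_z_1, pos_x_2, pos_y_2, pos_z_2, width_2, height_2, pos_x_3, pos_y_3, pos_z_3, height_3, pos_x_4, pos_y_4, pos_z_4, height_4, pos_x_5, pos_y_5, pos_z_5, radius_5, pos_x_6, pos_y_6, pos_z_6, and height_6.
pos_x_1 = 4, pos_y_1 = 6, pos_z_1 = 5, pos_x_2 = 0.5, pos_y_2 = 1, pos_z_2 = 4.5, width_2 = 1, height_2 = 3.5, pos_x_3 = 1.5, pos_y_3 = 3, pos_z_3 = 2.5, height_3 = 3.5, pos_x_4 = 2, pos_y_4 = 4.5, pos_z_4 = 0.5, height_4 = 2.5, pos_x_5 = 5, pos_y_5 = 3, pos_z_5 = 5.5, radius_5 = 0.5, pos_x_6 = 6, pos_y_6 = 1, pos_z_6 = 4.5, height_6 = 1.5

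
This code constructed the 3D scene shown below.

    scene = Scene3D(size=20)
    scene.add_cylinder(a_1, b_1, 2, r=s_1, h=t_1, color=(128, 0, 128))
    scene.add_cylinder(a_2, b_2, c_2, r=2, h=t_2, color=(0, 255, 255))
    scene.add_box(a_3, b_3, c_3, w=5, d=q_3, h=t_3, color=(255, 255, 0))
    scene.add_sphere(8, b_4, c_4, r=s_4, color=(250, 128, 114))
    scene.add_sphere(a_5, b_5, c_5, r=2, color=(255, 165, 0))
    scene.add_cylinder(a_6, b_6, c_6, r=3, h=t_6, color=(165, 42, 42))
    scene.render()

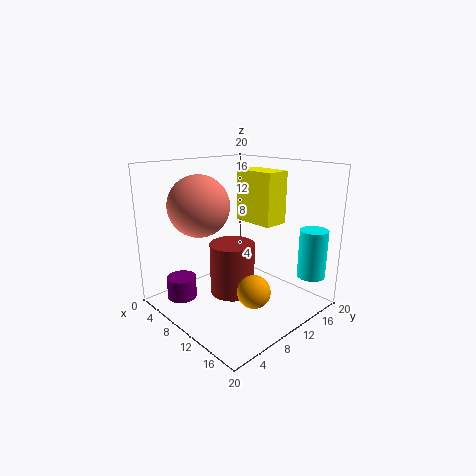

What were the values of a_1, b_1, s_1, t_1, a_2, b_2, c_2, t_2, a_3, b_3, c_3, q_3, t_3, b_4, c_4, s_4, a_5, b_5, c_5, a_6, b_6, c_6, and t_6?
a_1 = 6
b_1 = 3
s_1 = 2
t_1 = 3
a_2 = 17
b_2 = 18
c_2 = 4
t_2 = 7
a_3 = 13
b_3 = 7
c_3 = 14
q_3 = 3
t_3 = 6
b_4 = 5
c_4 = 15
s_4 = 4
a_5 = 17
b_5 = 6
c_5 = 6
a_6 = 11
b_6 = 8
c_6 = 3
t_6 = 7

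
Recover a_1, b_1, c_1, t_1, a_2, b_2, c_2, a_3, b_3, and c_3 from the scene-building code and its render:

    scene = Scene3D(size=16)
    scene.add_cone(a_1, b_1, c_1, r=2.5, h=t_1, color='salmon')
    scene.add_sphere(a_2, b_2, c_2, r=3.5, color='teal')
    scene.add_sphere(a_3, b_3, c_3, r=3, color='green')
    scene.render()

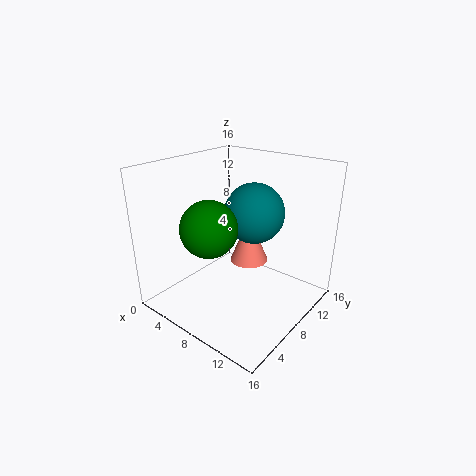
a_1 = 5.5, b_1 = 13.5, c_1 = 2, t_1 = 6, a_2 = 8, b_2 = 11, c_2 = 10, a_3 = 7, b_3 = 4.5, c_3 = 10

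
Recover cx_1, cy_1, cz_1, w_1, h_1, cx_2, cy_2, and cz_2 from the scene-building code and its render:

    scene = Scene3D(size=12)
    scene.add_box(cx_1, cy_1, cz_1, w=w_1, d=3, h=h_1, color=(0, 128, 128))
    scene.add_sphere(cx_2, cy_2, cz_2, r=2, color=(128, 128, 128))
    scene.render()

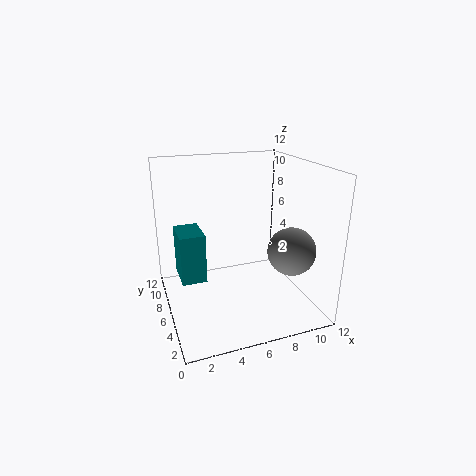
cx_1 = 1; cy_1 = 5; cz_1 = 3; w_1 = 2; h_1 = 4; cx_2 = 10; cy_2 = 4; cz_2 = 5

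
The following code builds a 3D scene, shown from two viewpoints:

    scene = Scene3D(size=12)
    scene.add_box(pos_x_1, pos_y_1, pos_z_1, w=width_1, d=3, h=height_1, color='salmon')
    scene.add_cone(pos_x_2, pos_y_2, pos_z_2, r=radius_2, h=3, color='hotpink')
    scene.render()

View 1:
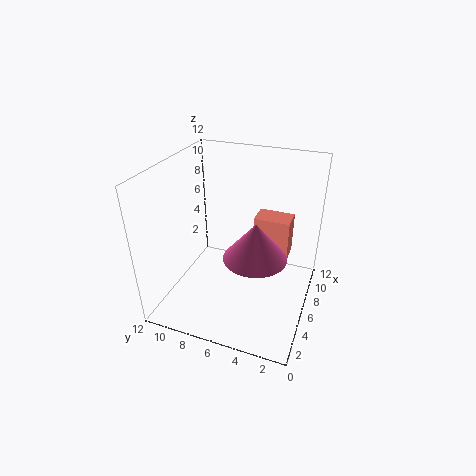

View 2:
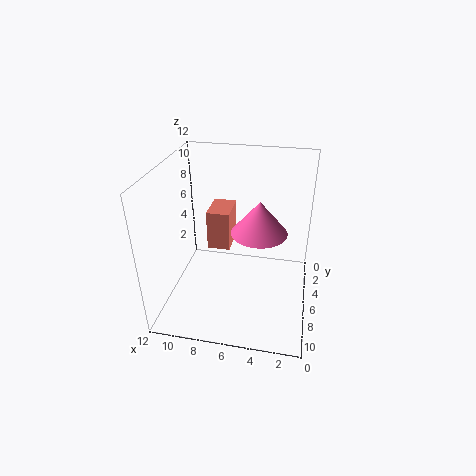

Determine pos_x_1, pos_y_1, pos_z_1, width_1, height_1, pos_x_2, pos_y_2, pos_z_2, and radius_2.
pos_x_1 = 7; pos_y_1 = 2; pos_z_1 = 4; width_1 = 2; height_1 = 3.5; pos_x_2 = 4.5; pos_y_2 = 4; pos_z_2 = 5.5; radius_2 = 2.5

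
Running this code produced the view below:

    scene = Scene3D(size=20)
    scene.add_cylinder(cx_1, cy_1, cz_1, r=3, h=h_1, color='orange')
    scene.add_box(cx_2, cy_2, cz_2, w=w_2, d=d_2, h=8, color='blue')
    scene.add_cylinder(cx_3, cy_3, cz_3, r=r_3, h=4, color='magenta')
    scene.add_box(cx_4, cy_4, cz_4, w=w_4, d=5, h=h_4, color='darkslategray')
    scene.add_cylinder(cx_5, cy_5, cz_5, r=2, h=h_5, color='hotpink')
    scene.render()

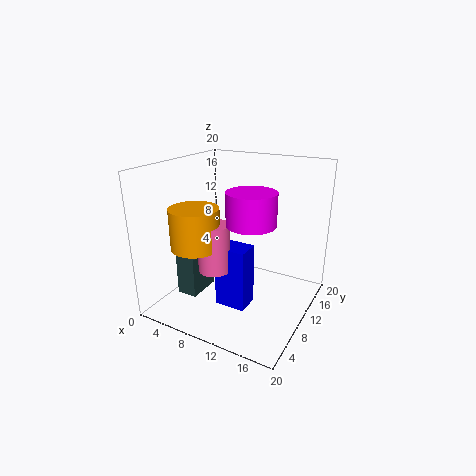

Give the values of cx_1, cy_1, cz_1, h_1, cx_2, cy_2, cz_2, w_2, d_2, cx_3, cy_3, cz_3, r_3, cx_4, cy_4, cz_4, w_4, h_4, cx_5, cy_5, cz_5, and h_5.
cx_1 = 8; cy_1 = 3; cz_1 = 11; h_1 = 5; cx_2 = 10; cy_2 = 4; cz_2 = 3; w_2 = 4; d_2 = 3; cx_3 = 14; cy_3 = 6; cz_3 = 14; r_3 = 3; cx_4 = 2; cy_4 = 6; cz_4 = 1; w_4 = 3; h_4 = 6; cx_5 = 10; cy_5 = 4; cz_5 = 8; h_5 = 6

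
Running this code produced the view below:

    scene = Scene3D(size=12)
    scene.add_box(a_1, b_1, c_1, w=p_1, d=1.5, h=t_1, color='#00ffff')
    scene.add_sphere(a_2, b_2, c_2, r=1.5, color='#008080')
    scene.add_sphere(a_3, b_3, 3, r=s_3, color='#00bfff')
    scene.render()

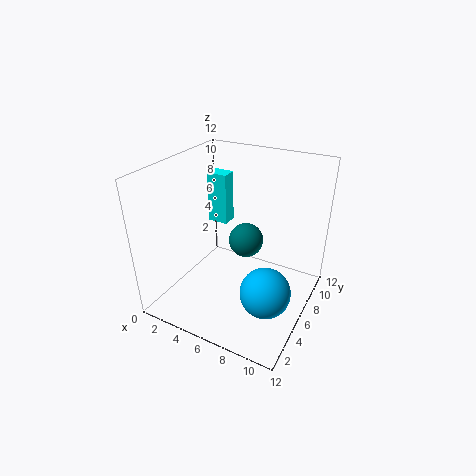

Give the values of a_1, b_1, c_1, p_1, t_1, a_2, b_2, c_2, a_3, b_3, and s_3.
a_1 = 0.5; b_1 = 10; c_1 = 4.5; p_1 = 2; t_1 = 5; a_2 = 6; b_2 = 7.5; c_2 = 5; a_3 = 9.5; b_3 = 4; s_3 = 2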